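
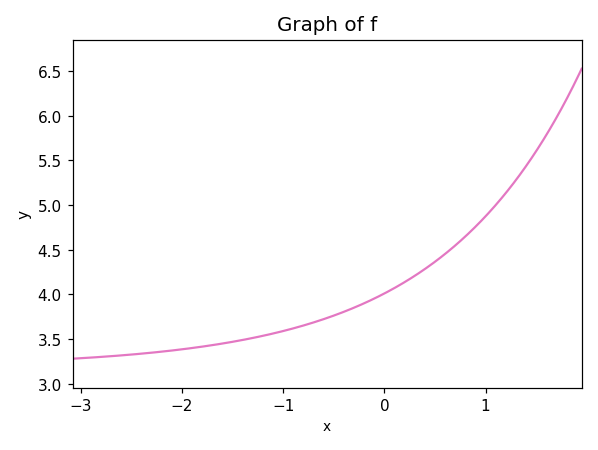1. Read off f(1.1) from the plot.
5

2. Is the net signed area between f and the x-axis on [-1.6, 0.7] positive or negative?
positive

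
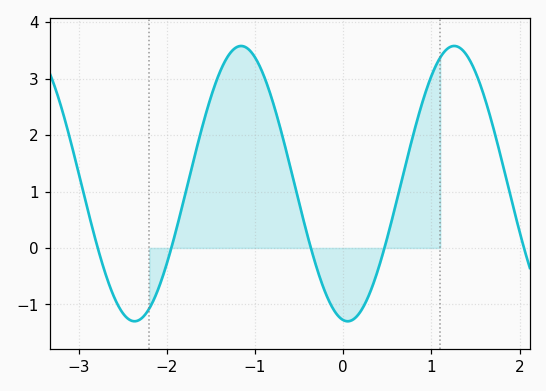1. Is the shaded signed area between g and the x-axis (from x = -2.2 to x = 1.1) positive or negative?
positive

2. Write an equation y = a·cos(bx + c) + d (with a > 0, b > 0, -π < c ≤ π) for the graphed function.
y = 2.44cos(2.6x + 3.01) + 1.14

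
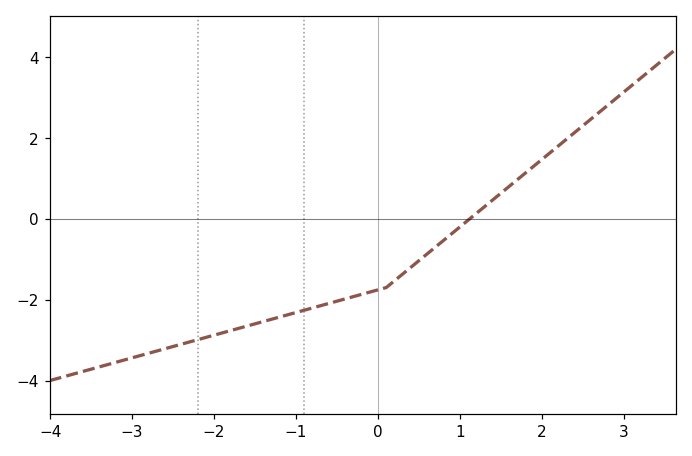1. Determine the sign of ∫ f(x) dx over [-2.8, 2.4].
negative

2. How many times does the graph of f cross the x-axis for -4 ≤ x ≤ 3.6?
1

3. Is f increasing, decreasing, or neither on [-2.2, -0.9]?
increasing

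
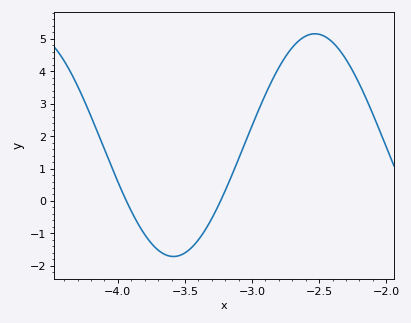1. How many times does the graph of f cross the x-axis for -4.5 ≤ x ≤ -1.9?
2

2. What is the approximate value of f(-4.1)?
1.6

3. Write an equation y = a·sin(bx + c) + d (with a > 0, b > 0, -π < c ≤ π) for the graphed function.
y = 3.43sin(3x + 2.8) + 1.72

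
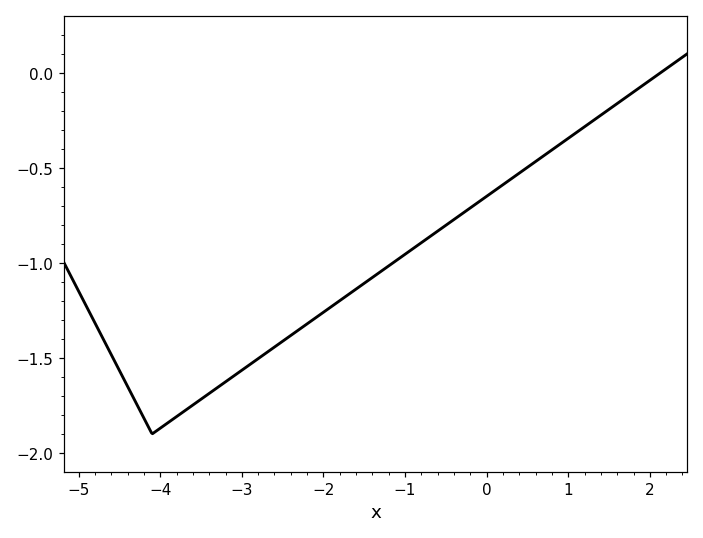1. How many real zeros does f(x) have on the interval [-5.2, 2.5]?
1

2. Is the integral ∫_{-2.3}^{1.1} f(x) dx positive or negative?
negative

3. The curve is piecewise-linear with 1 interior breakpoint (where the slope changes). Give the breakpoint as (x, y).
(-4.1, -1.9)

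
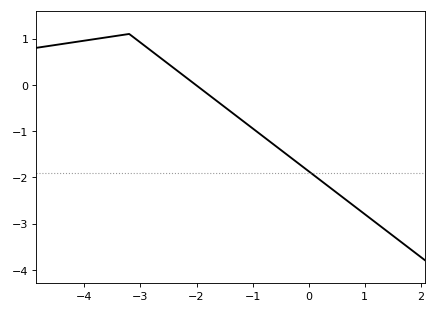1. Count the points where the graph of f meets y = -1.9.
1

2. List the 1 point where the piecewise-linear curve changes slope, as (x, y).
(-3.2, 1.1)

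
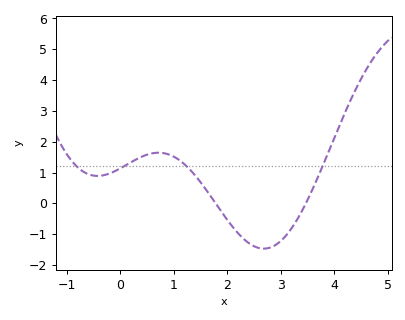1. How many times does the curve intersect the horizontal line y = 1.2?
4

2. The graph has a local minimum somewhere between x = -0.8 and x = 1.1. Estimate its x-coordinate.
-0.4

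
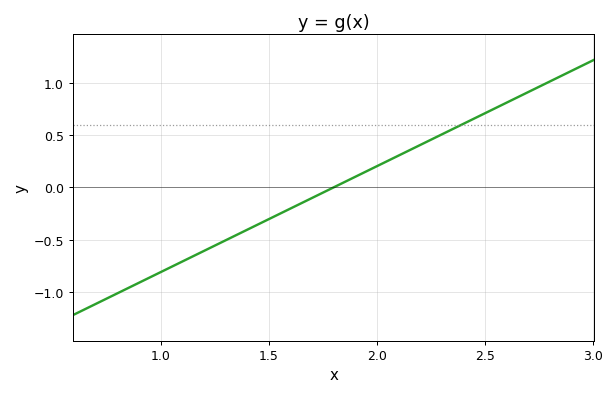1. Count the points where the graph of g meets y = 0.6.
1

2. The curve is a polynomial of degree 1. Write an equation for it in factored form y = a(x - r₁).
y = 1.01(x - 1.8)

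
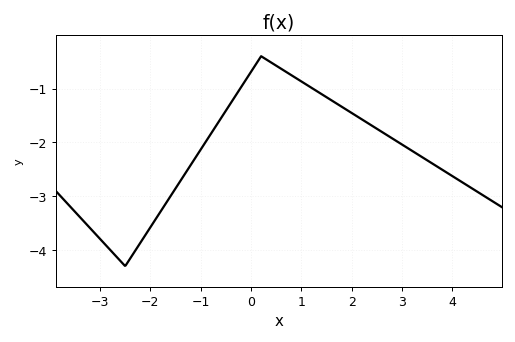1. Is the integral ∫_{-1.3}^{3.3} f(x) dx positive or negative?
negative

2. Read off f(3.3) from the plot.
-2.22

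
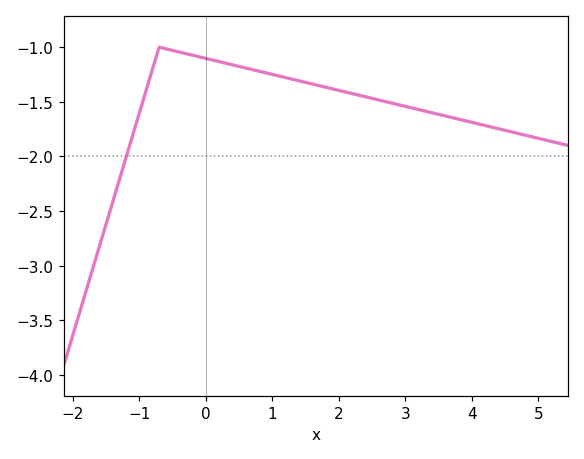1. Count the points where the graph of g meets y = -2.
1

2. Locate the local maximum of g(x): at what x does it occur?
-0.698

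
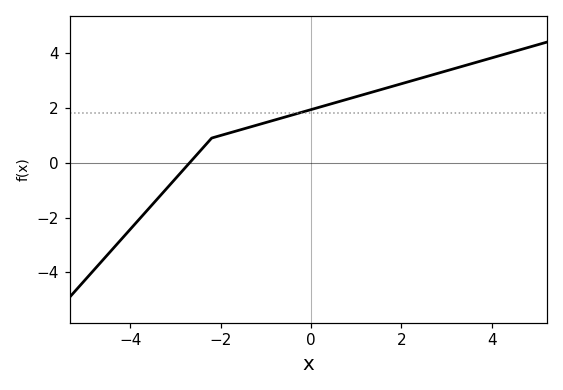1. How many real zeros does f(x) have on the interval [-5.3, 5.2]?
1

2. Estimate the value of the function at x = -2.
1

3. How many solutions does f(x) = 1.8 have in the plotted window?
1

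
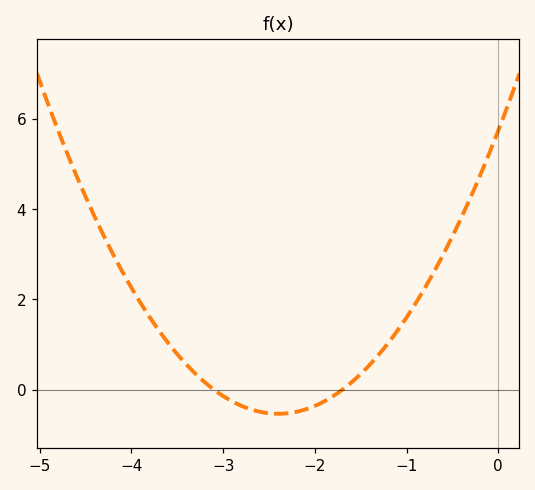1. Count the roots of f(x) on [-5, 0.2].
2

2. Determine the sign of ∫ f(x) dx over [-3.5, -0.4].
positive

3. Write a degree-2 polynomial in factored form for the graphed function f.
y = 1.09(x + 3.1)(x + 1.7)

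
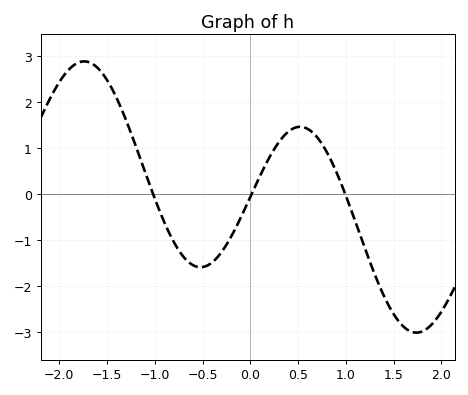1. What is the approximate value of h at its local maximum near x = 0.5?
1.46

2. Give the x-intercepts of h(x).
-1.02, 0.014, 0.994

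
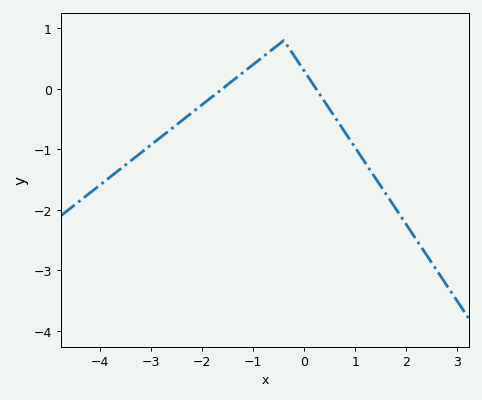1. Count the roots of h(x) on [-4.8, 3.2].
2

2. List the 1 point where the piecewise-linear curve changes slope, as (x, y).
(-0.4, 0.8)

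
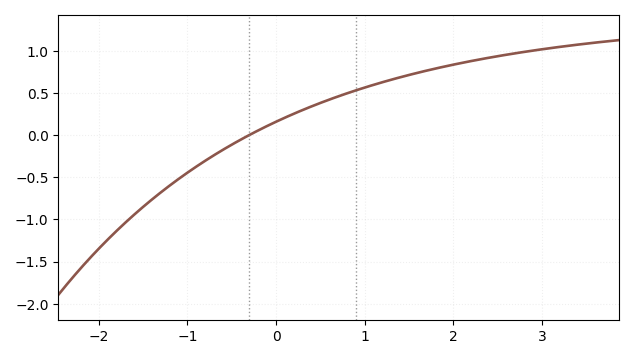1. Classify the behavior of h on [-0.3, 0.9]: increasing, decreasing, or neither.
increasing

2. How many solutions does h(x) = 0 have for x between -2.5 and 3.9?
1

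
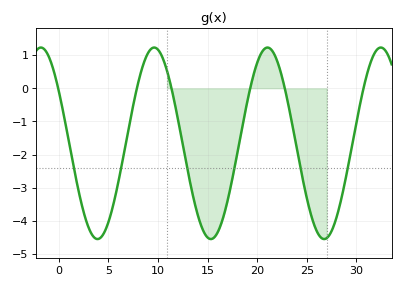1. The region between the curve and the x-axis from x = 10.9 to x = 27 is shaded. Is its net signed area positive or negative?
negative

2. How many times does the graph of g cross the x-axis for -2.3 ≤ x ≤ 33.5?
6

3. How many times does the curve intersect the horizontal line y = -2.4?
6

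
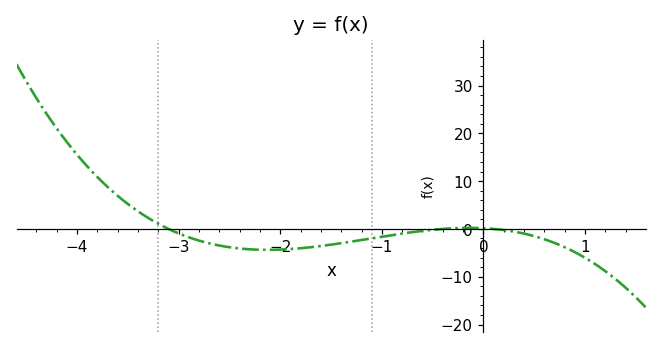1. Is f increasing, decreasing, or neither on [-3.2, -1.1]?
neither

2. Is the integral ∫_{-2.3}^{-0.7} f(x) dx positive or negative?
negative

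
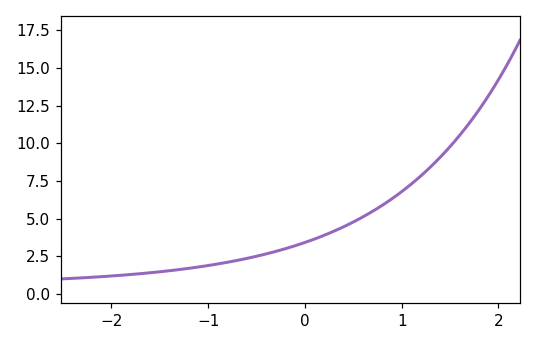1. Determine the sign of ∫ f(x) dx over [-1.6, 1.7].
positive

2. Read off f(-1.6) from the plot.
1.4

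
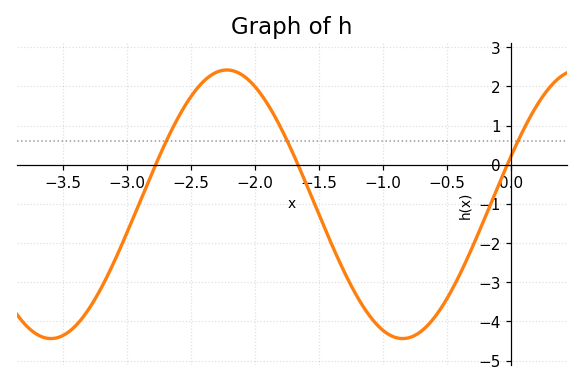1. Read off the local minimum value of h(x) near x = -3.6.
-4.4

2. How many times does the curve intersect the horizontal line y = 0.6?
3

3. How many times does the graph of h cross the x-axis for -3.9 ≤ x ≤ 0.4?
3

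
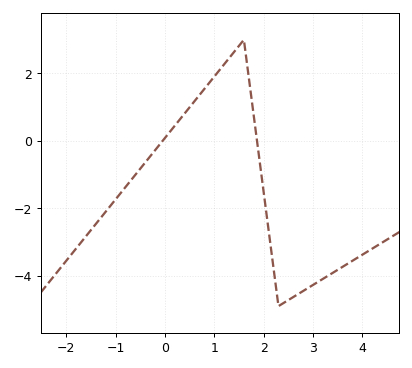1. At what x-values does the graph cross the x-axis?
-0.048, 1.87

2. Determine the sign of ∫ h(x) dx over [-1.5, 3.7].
negative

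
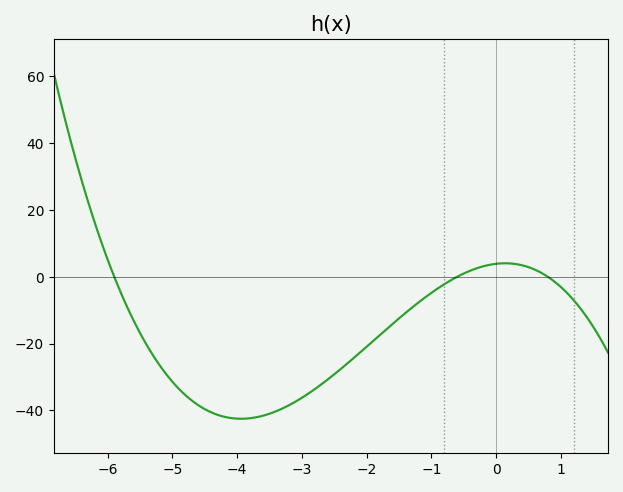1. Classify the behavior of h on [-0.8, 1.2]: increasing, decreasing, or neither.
neither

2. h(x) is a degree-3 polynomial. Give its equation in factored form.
y = -1.37(x + 5.9)(x + 0.6)(x - 0.8)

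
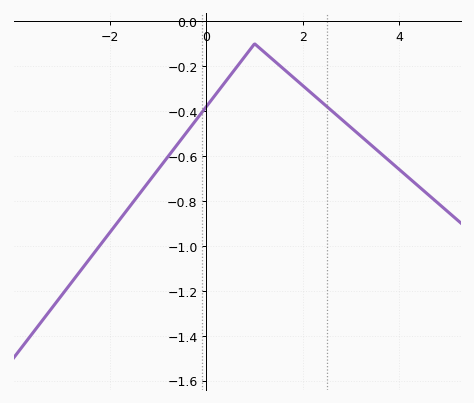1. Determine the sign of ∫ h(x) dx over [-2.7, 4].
negative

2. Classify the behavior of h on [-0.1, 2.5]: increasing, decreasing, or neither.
neither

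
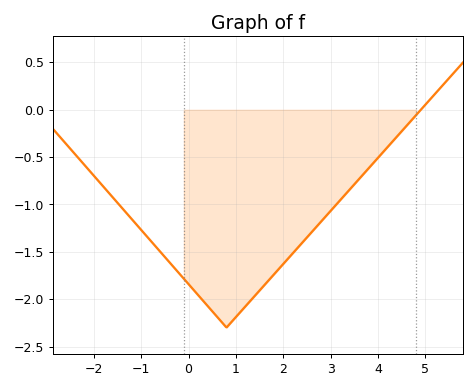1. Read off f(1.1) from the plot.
-2.15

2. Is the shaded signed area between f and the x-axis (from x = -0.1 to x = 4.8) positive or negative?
negative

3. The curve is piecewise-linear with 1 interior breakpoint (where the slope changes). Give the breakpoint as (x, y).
(0.8, -2.3)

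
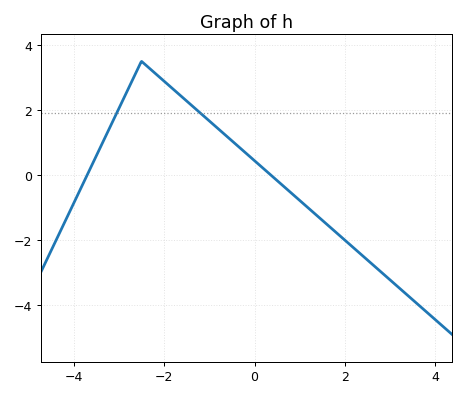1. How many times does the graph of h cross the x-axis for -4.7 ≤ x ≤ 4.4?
2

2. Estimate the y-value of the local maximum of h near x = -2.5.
3.4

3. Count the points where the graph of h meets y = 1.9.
2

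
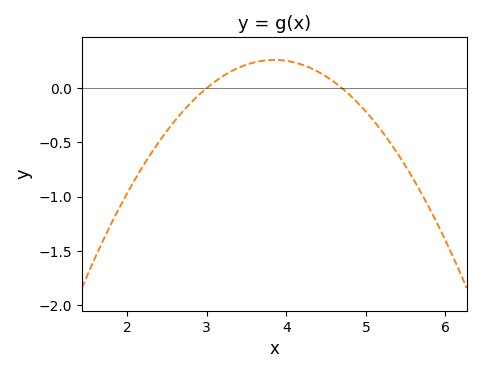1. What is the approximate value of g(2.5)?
-0.4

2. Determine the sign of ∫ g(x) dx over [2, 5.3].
negative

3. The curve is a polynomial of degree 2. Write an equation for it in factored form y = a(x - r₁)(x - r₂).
y = -0.36(x - 3)(x - 4.7)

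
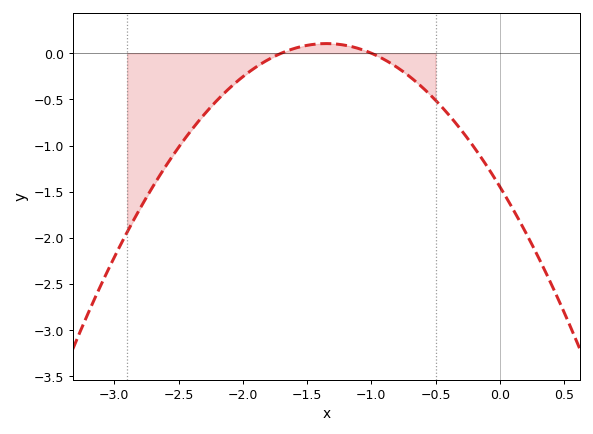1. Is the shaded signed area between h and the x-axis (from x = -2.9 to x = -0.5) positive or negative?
negative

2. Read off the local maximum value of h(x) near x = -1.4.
0.104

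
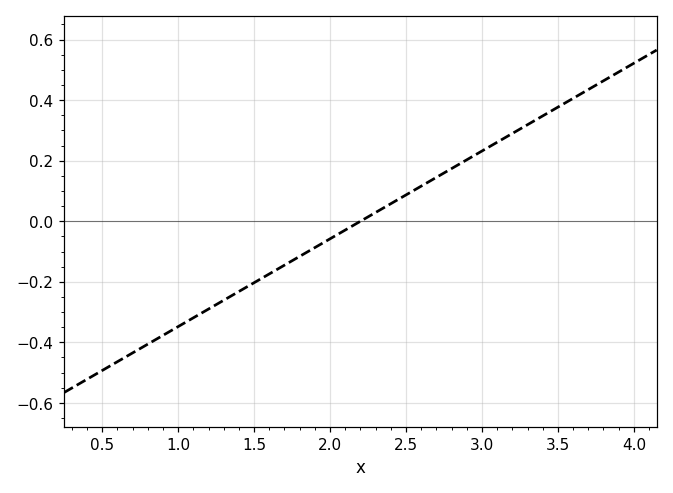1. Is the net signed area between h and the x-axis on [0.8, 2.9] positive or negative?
negative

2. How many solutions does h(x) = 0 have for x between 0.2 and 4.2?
1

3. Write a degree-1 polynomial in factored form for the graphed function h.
y = 0.29(x - 2.2)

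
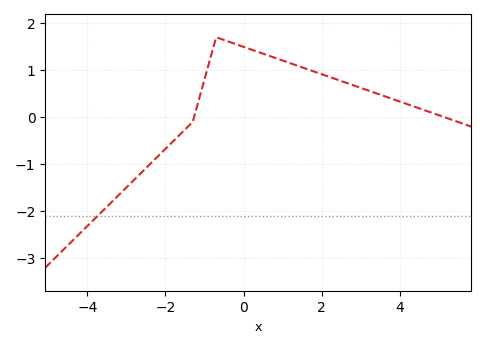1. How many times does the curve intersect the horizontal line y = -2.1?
1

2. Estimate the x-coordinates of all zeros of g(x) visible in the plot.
-1.2, 5.2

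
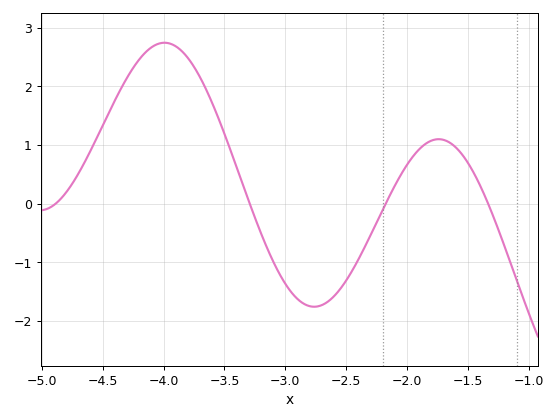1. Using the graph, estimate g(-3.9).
2.7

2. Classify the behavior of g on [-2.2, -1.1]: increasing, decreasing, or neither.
neither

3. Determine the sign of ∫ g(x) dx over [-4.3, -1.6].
positive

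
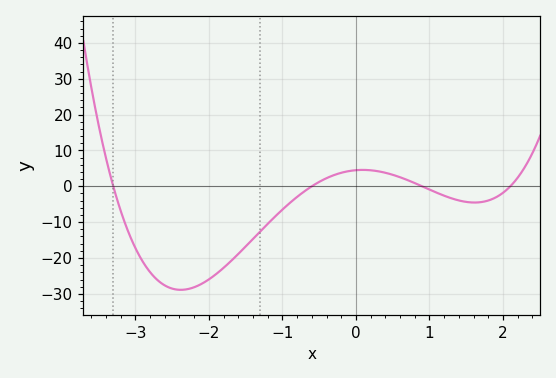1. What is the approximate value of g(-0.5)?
1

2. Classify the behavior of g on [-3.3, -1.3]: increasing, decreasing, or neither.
neither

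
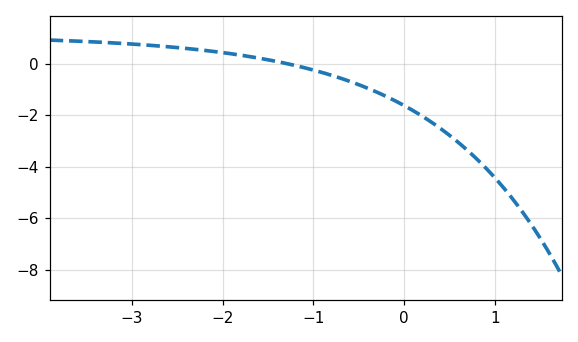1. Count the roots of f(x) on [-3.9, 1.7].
1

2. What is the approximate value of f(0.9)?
-4.05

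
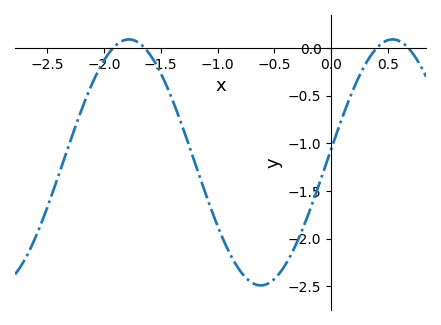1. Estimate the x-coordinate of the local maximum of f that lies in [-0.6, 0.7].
0.55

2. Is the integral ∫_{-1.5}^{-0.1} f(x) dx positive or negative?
negative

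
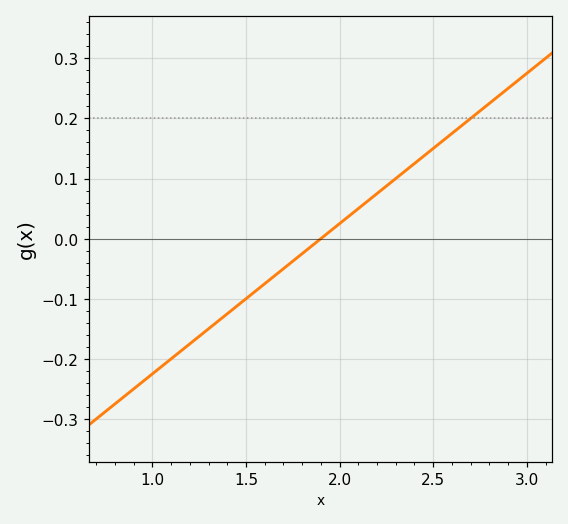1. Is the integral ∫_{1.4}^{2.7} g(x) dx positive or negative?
positive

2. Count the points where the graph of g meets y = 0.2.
1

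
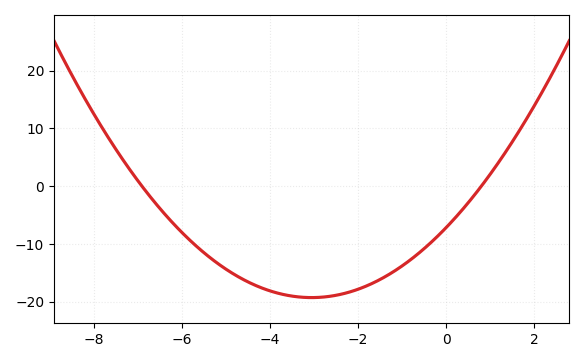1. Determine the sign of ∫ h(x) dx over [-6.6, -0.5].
negative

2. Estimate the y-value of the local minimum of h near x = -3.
-19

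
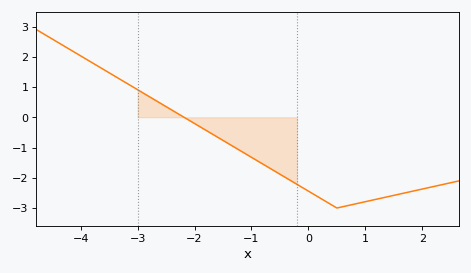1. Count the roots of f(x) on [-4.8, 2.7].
1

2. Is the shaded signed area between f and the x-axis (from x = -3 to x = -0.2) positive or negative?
negative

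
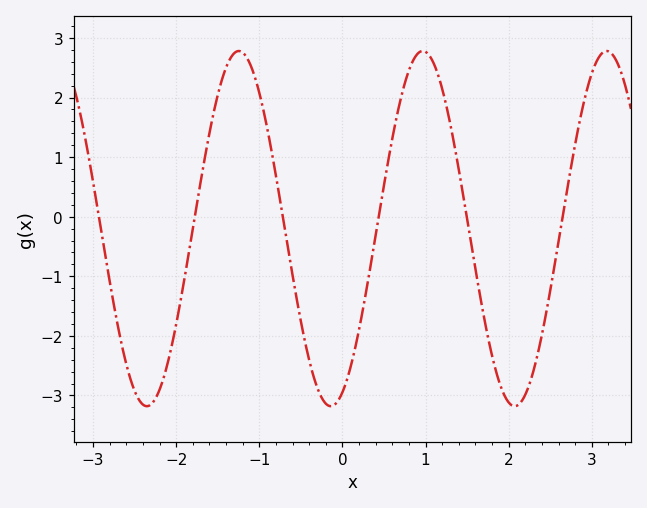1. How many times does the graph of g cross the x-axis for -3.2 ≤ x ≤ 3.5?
6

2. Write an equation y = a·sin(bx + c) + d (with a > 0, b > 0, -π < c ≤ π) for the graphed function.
y = 2.98sin(2.8x - 1.2) - 0.2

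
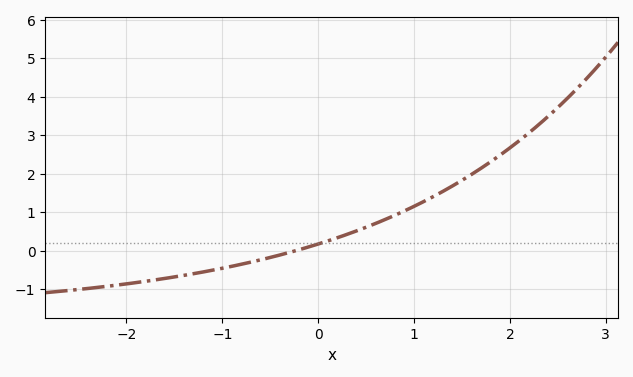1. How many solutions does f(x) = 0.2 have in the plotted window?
1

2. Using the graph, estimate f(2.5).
3.73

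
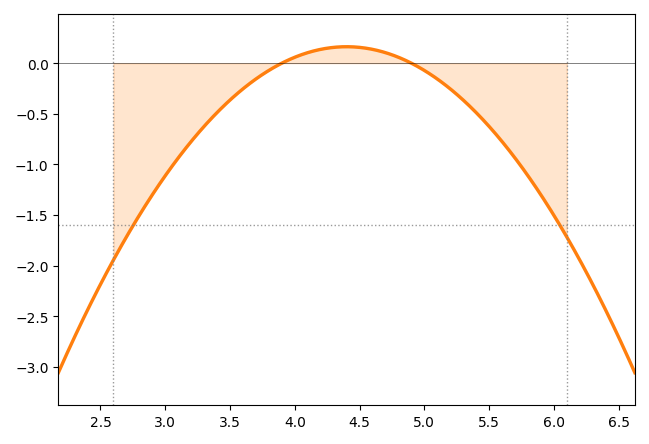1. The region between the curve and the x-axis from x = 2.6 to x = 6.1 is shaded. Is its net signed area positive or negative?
negative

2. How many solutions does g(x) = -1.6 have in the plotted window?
2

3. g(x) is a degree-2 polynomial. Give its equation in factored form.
y = -0.65(x - 3.9)(x - 4.9)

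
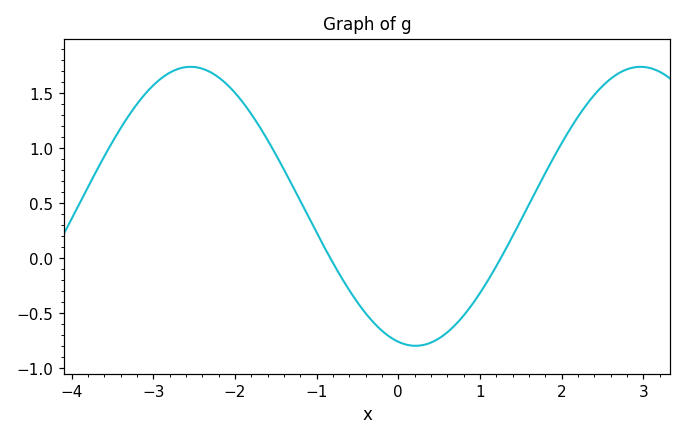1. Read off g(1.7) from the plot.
0.63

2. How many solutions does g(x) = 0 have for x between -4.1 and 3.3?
2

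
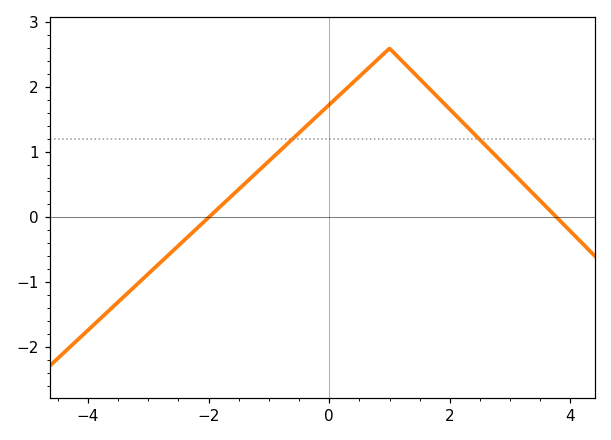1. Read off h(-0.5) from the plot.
1.3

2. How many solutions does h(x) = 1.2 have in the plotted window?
2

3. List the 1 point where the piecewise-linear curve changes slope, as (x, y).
(1, 2.6)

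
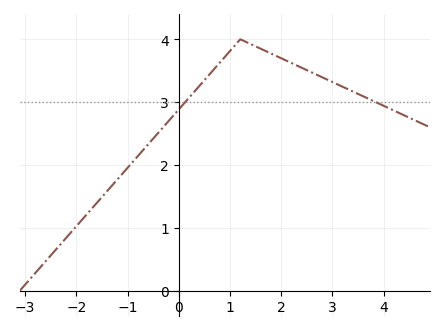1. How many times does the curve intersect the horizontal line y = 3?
2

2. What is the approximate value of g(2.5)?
3.51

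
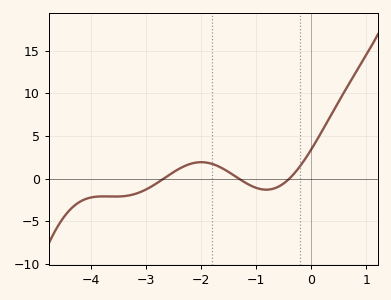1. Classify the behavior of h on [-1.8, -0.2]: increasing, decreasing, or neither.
neither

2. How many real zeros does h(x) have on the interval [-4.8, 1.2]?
3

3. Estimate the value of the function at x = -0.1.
2.41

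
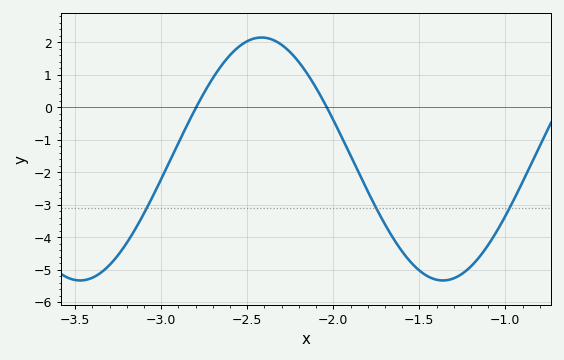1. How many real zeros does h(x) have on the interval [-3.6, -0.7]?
2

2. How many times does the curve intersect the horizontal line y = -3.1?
3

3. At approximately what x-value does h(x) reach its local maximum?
-2.42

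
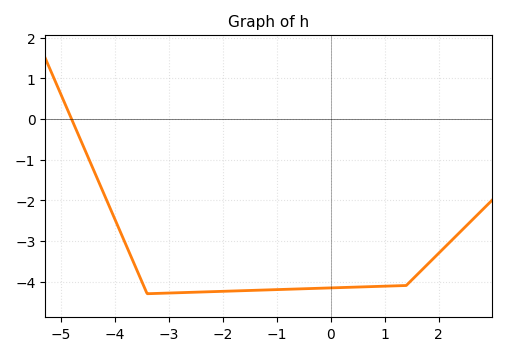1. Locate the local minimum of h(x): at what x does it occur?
-3.4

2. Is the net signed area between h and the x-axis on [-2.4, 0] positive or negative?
negative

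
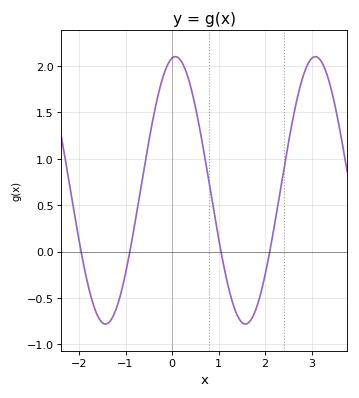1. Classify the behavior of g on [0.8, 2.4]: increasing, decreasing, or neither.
neither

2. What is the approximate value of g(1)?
0.15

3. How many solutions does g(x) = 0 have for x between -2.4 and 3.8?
4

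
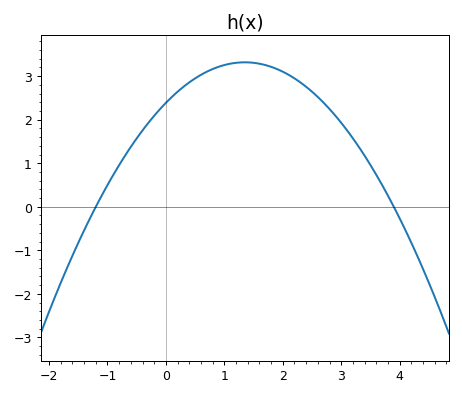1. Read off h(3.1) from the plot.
1.8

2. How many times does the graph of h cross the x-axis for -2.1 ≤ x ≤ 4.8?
2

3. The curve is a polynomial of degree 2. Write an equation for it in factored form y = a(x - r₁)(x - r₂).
y = -0.51(x + 1.2)(x - 3.9)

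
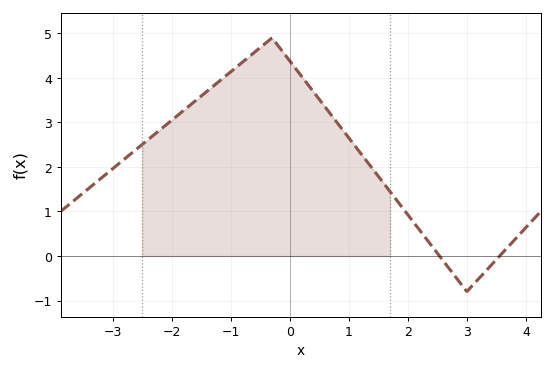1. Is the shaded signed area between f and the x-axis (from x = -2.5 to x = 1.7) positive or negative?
positive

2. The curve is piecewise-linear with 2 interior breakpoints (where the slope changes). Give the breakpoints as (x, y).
(-0.3, 4.9); (3, -0.8)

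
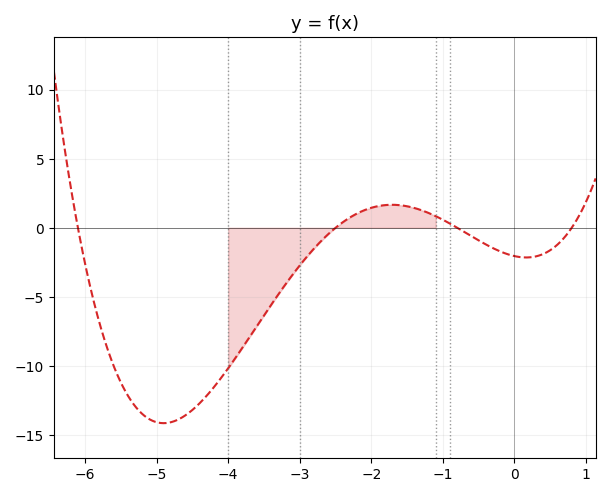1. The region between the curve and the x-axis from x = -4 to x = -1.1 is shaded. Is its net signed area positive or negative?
negative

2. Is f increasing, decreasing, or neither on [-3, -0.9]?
neither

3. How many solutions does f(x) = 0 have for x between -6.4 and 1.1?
4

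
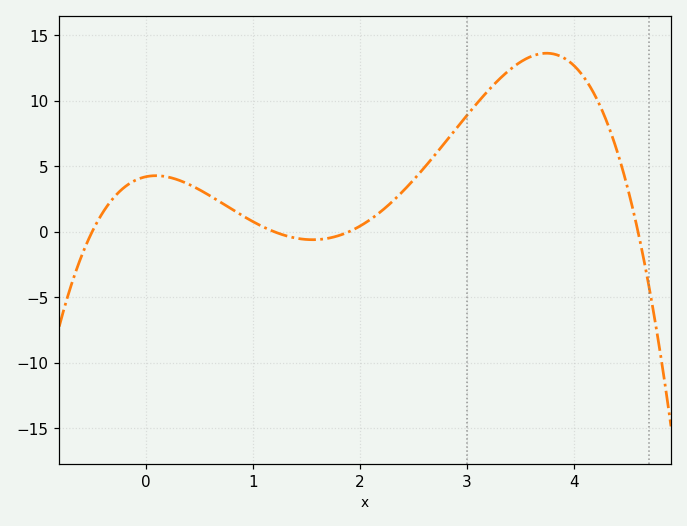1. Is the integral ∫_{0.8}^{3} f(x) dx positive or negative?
positive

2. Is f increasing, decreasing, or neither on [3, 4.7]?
neither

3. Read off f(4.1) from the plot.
11.7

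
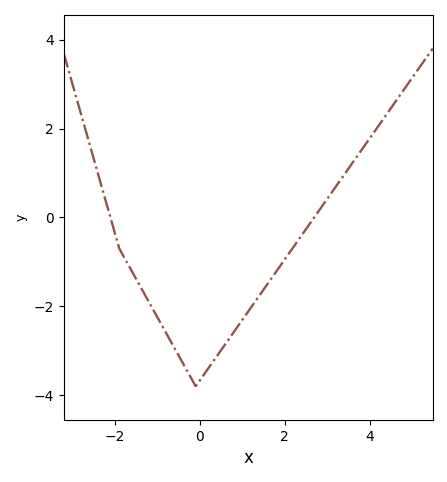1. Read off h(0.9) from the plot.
-2.4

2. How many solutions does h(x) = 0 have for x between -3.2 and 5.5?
2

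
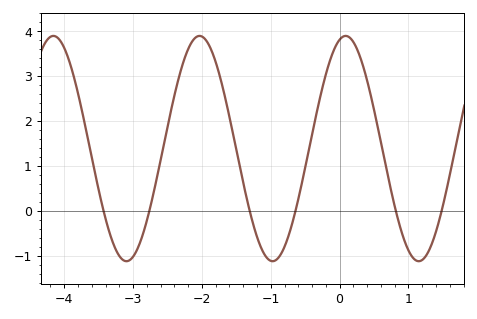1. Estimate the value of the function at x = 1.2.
-1.1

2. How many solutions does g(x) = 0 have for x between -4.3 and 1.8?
6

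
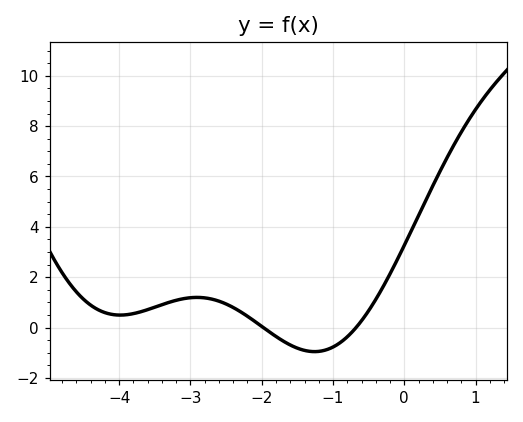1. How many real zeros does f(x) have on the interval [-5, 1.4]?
2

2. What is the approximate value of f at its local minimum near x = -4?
0.4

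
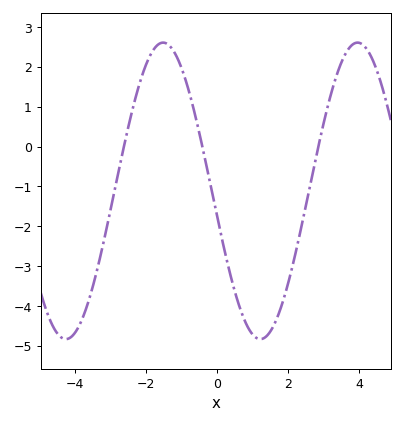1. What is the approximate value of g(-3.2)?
-2.5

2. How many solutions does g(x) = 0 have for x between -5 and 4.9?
3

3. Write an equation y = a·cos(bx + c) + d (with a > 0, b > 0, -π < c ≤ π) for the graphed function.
y = 3.72cos(1.1x + 1.7) - 1.11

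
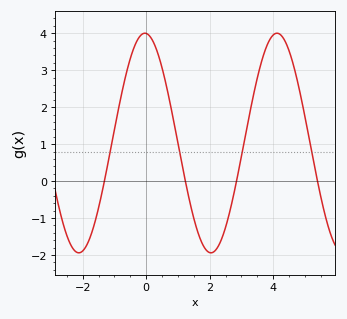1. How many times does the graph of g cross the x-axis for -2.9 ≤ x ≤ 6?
4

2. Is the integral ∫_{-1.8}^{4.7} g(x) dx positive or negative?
positive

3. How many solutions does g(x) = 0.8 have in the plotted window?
4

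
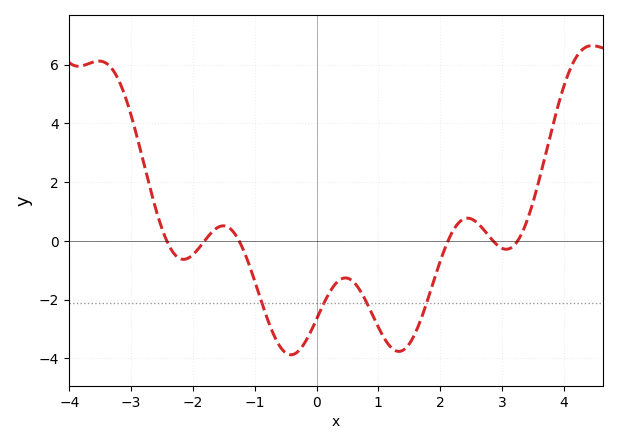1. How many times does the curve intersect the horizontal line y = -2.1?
4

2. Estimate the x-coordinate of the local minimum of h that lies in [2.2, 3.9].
3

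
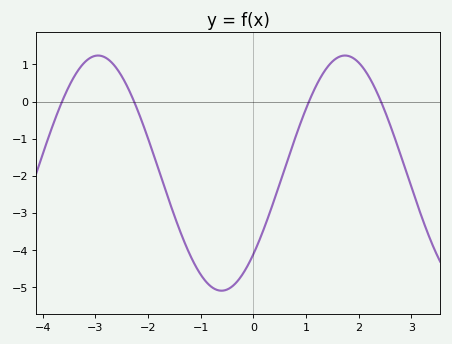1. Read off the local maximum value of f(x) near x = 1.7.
1.24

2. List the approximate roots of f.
-3.63, -2.27, 1.06, 2.42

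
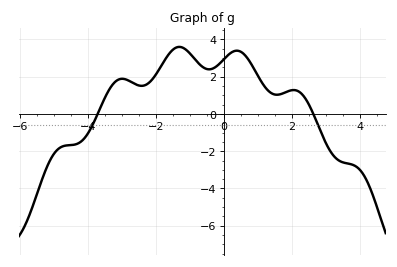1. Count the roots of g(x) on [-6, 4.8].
2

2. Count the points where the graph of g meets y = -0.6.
2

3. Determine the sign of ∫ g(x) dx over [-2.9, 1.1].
positive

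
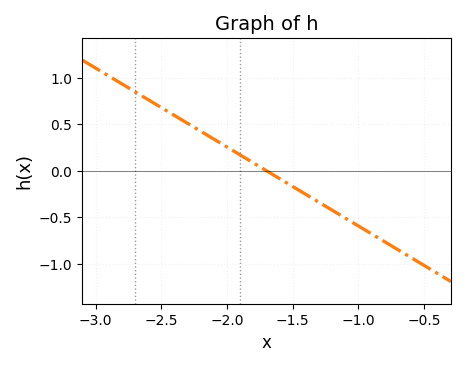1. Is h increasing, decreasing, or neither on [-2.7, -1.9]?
decreasing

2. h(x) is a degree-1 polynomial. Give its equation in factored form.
y = -0.85(x + 1.7)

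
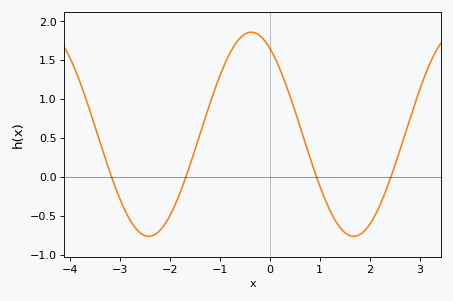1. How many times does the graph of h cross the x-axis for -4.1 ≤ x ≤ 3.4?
4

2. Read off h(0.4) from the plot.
1.04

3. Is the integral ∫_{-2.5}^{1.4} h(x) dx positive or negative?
positive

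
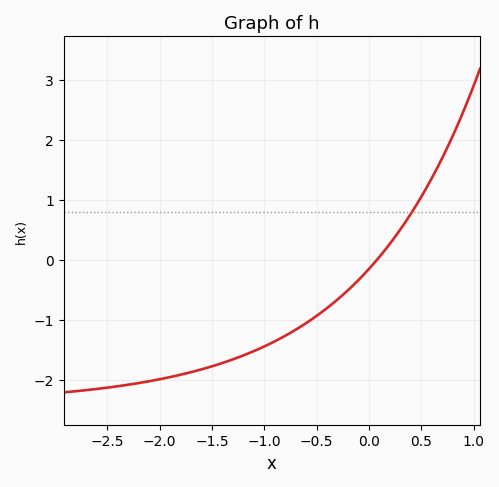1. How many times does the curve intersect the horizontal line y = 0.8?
1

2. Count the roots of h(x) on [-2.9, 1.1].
1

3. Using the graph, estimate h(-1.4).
-1.7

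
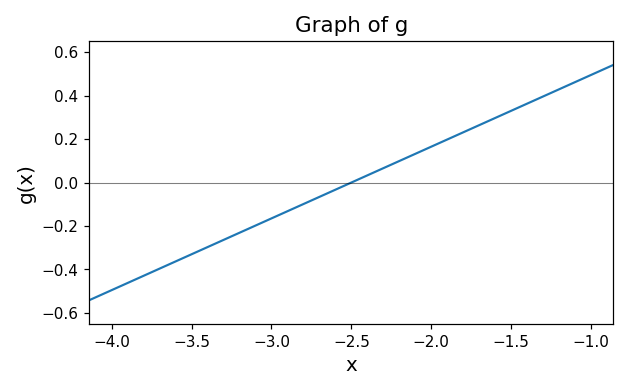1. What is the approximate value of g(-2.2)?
0.099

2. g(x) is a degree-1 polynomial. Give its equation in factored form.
y = 0.33(x + 2.5)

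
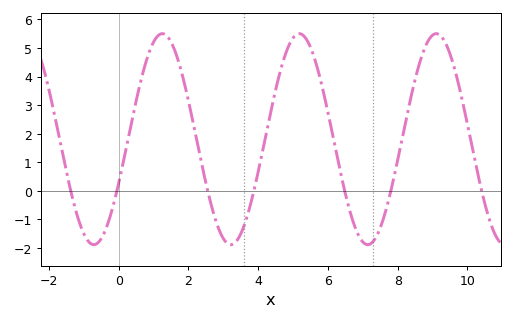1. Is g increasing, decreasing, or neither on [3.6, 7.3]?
neither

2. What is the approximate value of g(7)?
-1.8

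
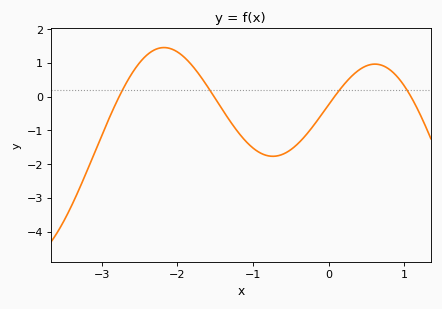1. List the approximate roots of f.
-2.77, -1.52, 0.077, 1.09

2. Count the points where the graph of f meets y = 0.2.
4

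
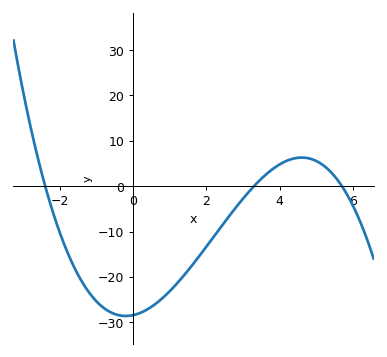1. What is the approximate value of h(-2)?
-10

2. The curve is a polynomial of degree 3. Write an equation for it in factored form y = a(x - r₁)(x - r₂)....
y = -0.63(x + 2.4)(x - 3.3)(x - 5.7)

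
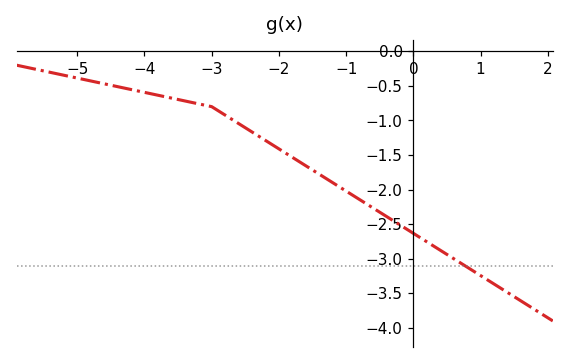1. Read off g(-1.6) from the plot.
-1.65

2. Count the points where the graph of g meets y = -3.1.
1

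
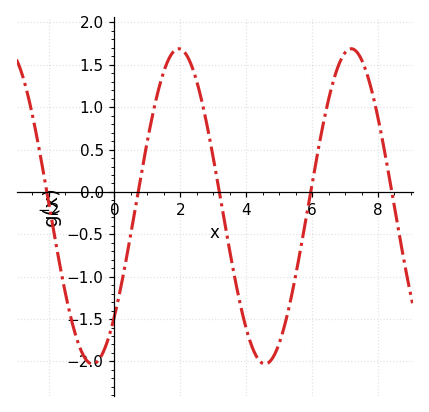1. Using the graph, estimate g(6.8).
1.5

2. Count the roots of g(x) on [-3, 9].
5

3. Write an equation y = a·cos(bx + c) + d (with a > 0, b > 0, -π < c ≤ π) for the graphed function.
y = 1.86cos(1.2x - 2.3) - 0.17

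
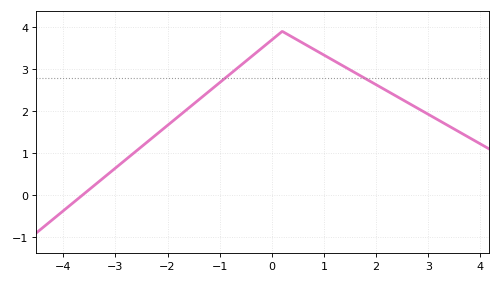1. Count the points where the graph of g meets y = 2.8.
2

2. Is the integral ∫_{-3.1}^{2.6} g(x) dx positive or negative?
positive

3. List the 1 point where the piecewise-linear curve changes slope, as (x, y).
(0.2, 3.9)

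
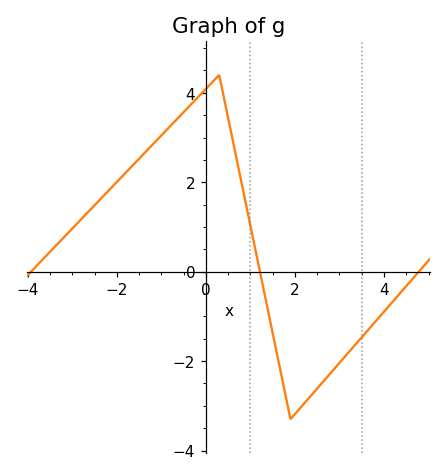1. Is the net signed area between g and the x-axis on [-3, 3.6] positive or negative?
positive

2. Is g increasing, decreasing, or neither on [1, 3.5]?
neither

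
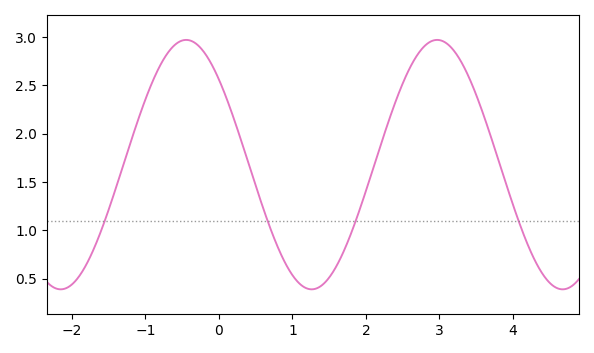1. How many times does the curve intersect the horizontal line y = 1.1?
4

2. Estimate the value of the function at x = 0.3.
1.94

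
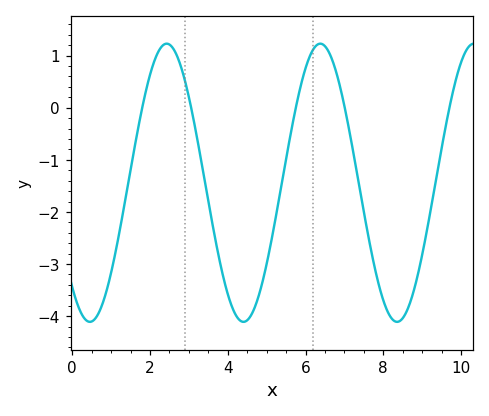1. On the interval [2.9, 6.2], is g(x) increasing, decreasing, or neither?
neither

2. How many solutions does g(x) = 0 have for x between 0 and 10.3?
5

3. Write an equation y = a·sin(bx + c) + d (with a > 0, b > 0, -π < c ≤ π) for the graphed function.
y = 2.67sin(1.59x - 2.29) - 1.44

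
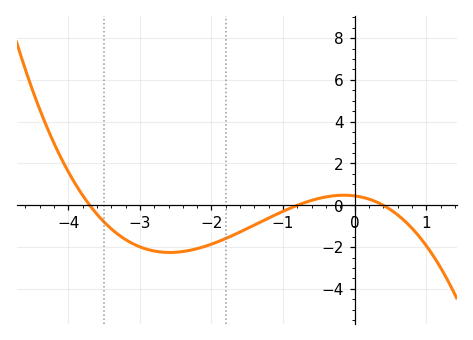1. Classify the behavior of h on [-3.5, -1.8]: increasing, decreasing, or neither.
neither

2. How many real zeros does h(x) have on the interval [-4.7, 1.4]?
3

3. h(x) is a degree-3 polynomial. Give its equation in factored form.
y = -0.38(x + 3.7)(x + 0.8)(x - 0.4)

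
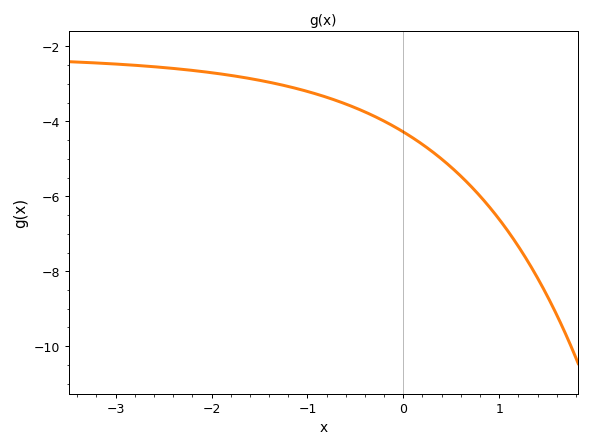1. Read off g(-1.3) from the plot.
-3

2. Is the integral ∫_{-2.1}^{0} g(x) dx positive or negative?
negative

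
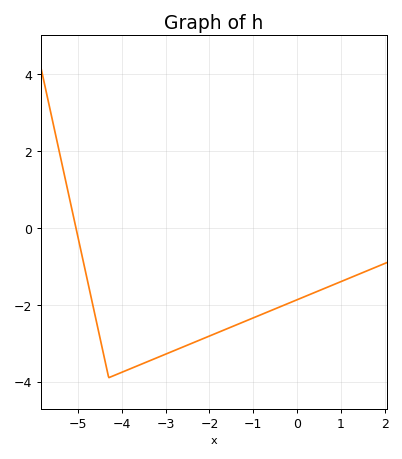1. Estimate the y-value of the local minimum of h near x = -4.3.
-3.9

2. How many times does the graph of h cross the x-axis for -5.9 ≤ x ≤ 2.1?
1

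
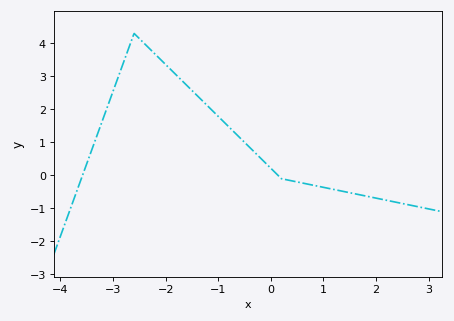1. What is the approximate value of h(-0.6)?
1.16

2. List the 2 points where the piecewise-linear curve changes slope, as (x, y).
(-2.6, 4.3); (0.2, -0.1)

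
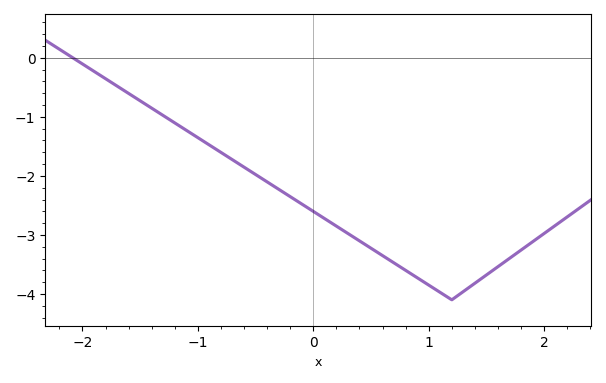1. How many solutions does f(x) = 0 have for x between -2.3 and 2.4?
1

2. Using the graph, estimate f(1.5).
-3.68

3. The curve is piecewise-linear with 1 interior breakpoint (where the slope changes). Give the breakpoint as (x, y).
(1.2, -4.1)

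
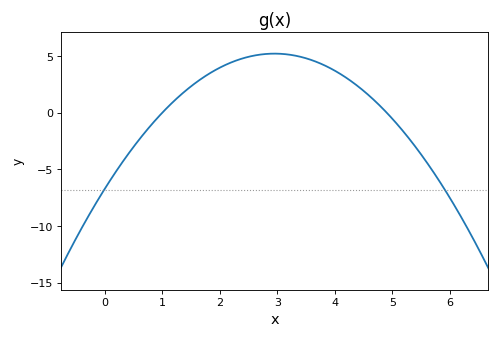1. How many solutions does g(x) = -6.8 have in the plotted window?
2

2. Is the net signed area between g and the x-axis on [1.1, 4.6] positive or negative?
positive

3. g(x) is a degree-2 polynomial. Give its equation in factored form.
y = -1.37(x - 1)(x - 4.9)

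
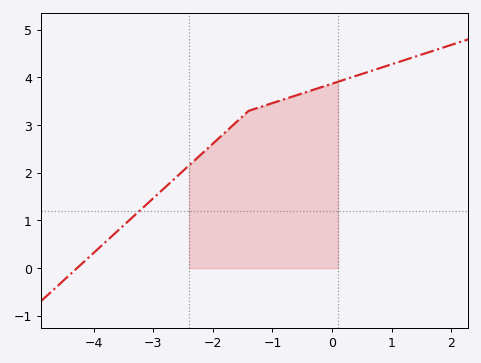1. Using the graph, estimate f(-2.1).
2.5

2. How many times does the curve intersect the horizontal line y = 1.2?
1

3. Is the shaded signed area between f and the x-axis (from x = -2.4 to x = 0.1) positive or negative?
positive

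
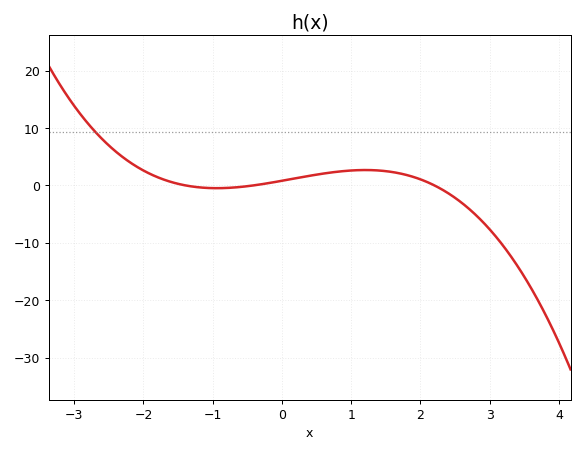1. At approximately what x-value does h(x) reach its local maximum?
1.21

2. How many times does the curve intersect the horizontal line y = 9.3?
1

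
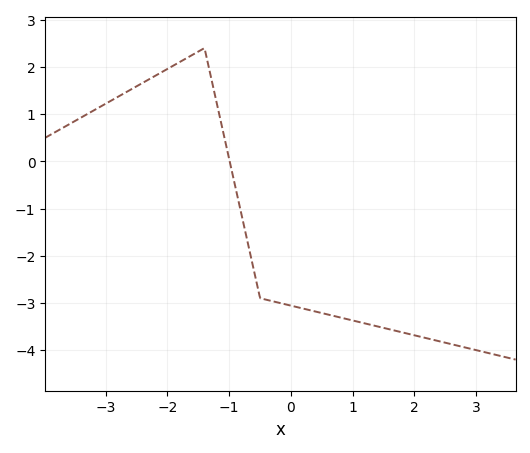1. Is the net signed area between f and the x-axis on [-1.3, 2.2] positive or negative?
negative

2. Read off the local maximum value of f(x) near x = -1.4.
2.4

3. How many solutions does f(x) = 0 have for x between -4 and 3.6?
1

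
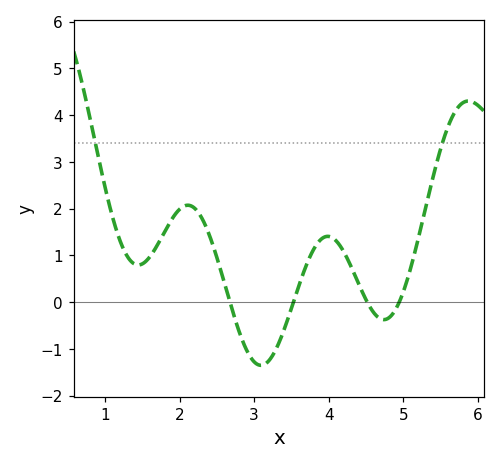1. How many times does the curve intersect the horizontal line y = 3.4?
2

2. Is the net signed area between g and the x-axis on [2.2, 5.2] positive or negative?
positive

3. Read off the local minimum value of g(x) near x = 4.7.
-0.374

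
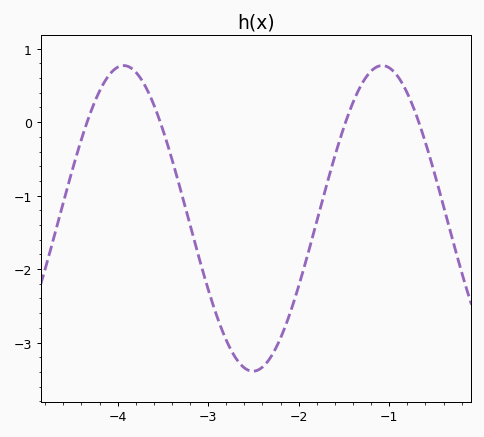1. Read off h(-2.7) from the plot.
-3.2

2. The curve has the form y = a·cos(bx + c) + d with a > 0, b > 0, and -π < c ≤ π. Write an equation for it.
y = 2.08cos(2.2x + 2.4) - 1.31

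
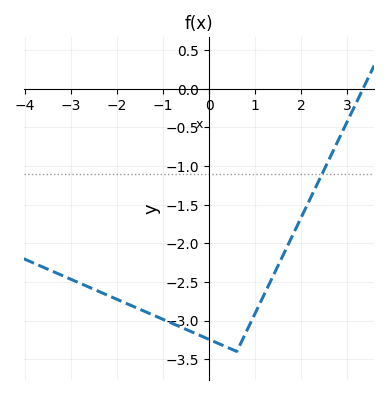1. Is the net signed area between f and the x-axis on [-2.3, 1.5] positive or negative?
negative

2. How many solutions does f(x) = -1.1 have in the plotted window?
1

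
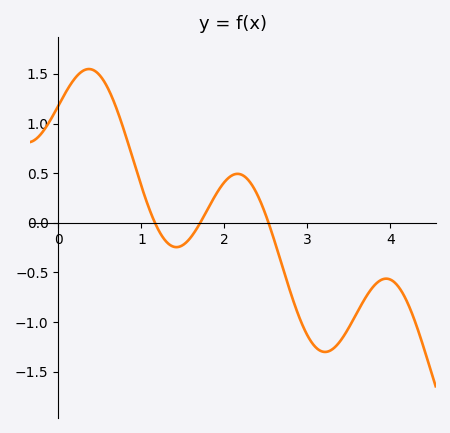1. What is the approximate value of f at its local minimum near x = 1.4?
-0.25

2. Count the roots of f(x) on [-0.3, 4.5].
3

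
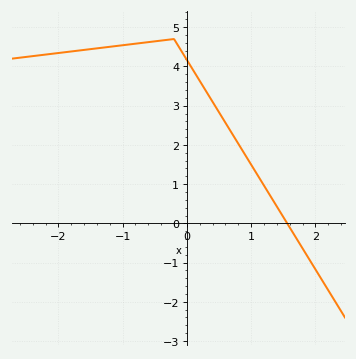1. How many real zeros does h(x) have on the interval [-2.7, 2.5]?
1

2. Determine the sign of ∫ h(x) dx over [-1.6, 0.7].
positive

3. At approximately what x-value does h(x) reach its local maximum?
-0.201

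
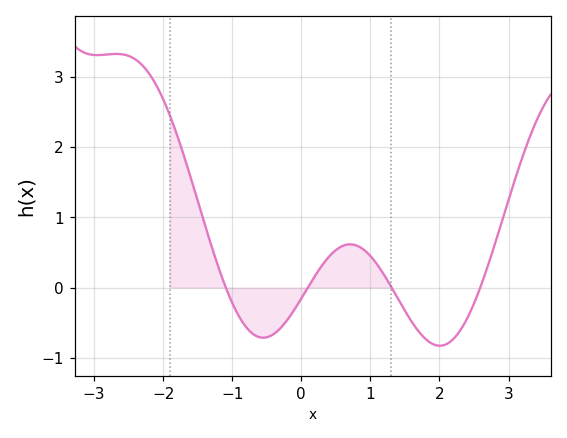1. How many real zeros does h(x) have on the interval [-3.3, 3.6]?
4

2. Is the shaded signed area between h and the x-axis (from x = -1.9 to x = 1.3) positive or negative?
positive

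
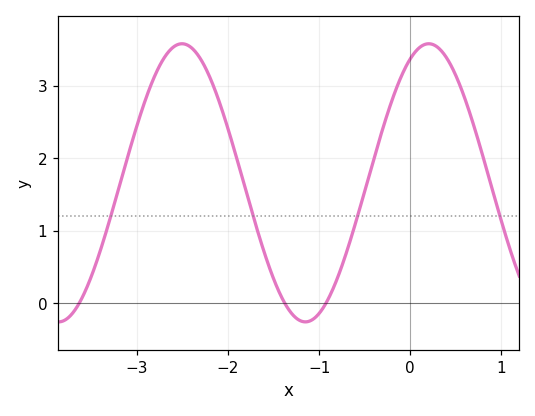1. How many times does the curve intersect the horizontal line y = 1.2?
4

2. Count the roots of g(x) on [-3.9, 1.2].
3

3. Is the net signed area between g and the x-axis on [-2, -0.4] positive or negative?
positive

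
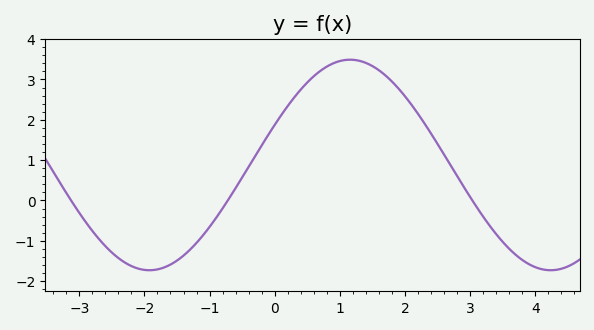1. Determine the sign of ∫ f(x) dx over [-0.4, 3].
positive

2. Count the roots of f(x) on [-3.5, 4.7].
3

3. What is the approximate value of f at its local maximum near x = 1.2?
3.49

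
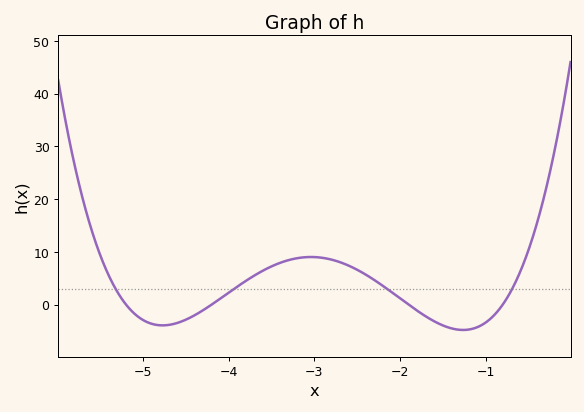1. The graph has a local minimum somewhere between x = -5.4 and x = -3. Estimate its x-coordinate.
-4.77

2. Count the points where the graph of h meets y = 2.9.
4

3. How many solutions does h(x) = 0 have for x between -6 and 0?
4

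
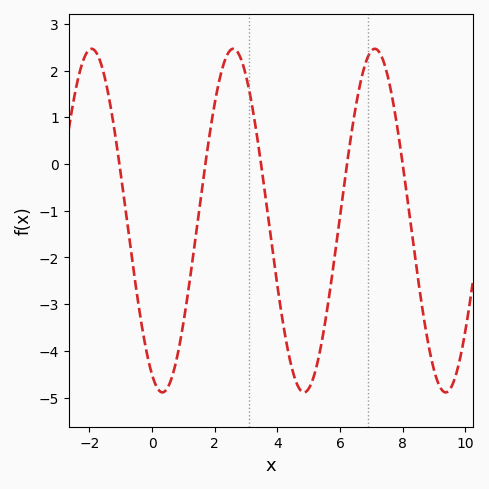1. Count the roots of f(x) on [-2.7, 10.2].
5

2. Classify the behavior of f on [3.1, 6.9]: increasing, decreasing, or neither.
neither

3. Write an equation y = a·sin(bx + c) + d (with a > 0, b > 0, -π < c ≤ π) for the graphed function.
y = 3.68sin(1.4x - 2) - 1.21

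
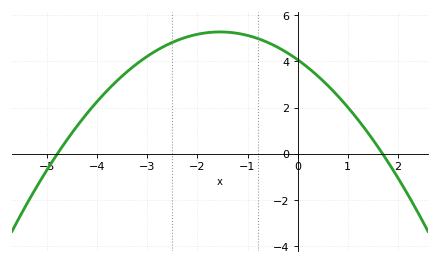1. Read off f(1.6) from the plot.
0.32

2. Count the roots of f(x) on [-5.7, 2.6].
2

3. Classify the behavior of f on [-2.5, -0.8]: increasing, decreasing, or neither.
neither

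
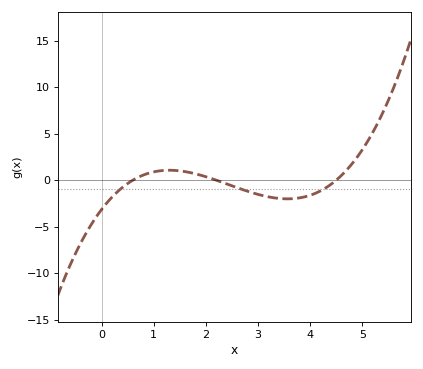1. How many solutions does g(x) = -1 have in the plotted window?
3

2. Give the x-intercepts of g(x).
0.6, 2.2, 4.5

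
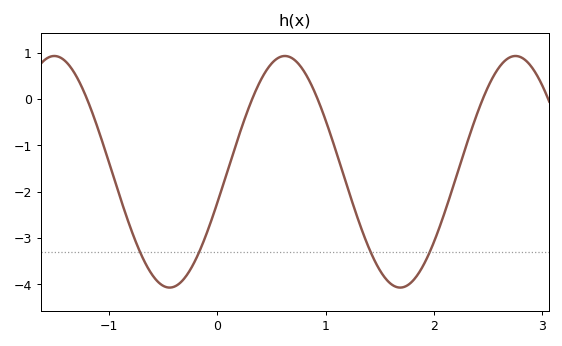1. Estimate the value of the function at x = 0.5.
0.765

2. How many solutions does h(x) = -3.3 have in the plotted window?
4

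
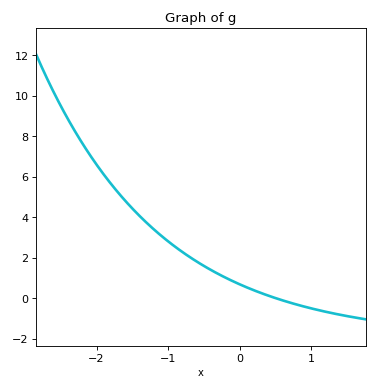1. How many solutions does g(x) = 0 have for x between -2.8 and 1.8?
1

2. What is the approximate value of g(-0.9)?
2.6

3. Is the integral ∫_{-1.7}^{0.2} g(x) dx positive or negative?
positive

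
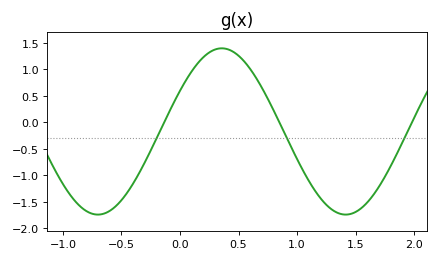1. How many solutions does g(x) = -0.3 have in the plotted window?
3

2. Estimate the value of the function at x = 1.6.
-1.5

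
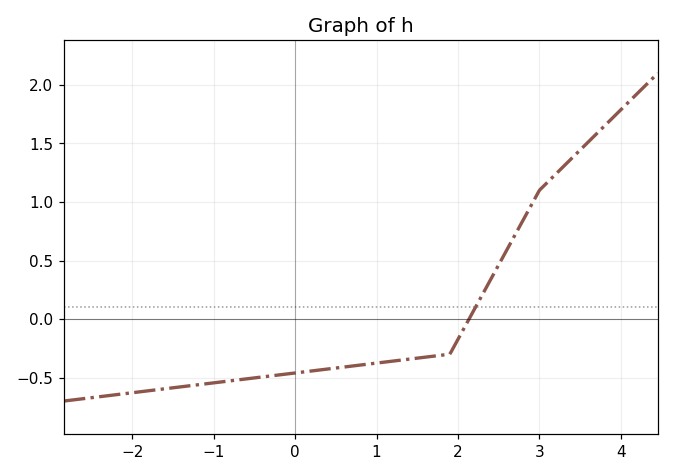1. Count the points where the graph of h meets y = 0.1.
1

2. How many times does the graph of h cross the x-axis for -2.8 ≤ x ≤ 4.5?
1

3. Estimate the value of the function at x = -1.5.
-0.587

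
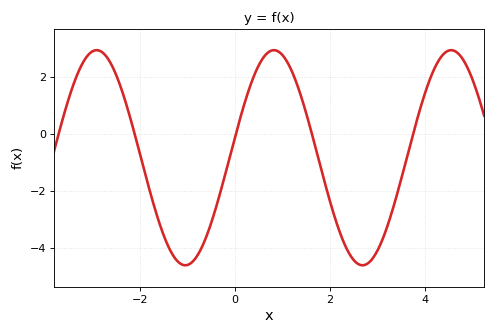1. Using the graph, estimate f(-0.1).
-0.8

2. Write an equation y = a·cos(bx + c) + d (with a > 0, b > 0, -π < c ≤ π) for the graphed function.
y = 3.76cos(1.7x - 1.4) - 0.83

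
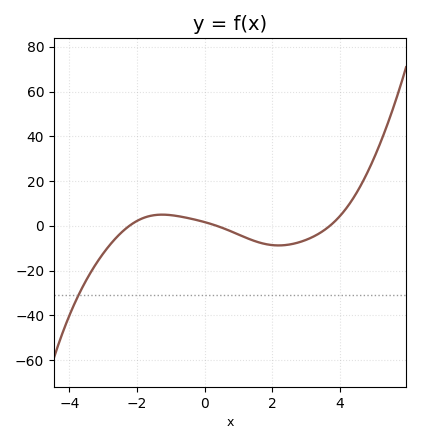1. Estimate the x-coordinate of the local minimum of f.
2.19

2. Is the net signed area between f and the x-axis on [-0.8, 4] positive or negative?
negative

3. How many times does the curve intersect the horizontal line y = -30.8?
1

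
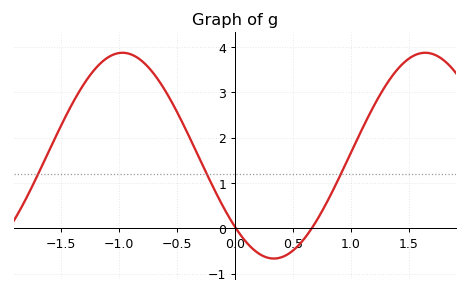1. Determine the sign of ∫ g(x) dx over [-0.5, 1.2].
positive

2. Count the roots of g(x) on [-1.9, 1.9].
2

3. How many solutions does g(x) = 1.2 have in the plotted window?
3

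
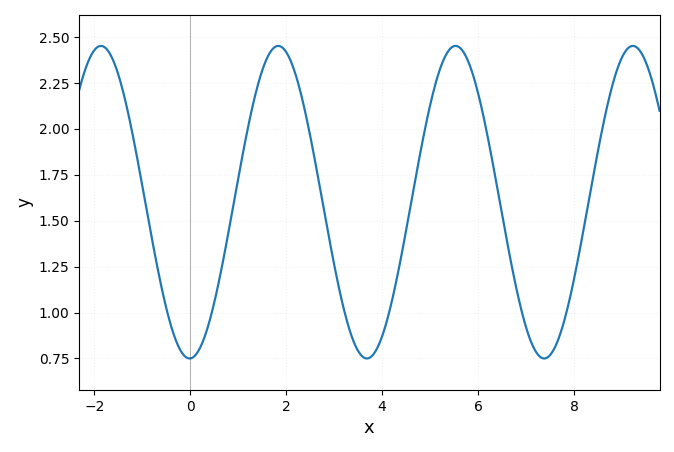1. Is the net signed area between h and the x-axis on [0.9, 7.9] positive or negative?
positive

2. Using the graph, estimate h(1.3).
2.12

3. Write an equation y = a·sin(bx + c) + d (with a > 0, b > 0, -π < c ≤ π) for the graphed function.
y = 0.85sin(1.7x - 1.6) + 1.6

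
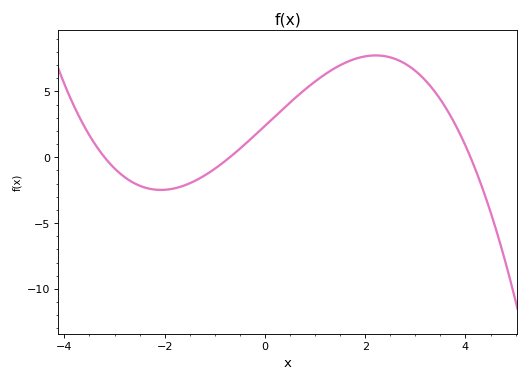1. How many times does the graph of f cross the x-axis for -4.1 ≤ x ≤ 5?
3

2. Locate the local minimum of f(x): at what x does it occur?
-2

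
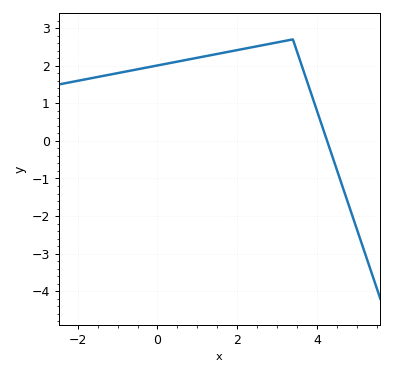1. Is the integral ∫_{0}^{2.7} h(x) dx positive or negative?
positive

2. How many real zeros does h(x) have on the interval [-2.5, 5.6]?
1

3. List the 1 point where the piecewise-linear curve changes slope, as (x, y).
(3.4, 2.7)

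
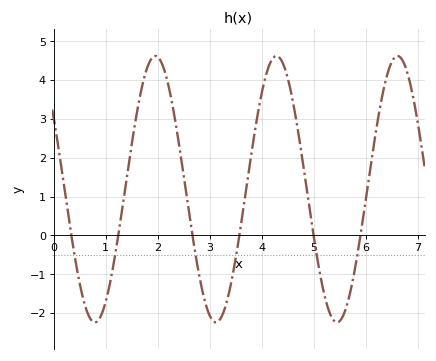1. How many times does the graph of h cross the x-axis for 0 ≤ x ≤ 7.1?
6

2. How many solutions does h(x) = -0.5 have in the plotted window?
6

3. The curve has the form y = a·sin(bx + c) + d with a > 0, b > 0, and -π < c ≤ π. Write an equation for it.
y = 3.43sin(2.7x + 2.6) + 1.19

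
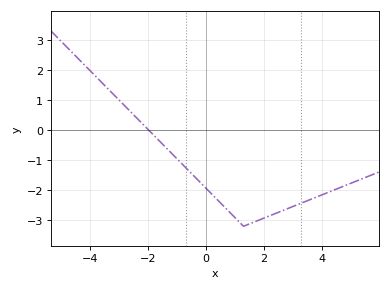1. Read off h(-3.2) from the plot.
1.2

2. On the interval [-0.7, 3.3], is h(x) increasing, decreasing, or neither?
neither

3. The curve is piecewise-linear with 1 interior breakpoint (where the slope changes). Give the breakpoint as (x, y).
(1.3, -3.2)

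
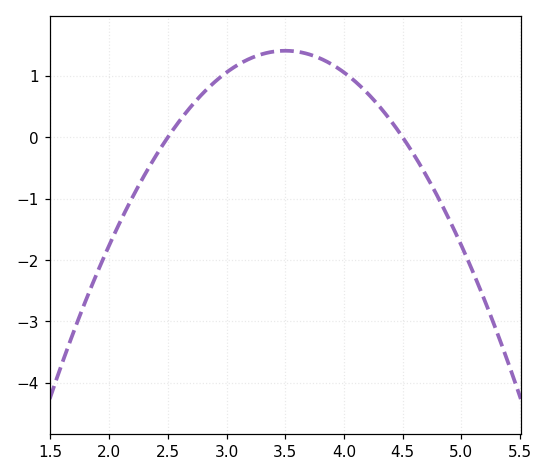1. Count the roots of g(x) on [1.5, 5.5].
2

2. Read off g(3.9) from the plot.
1.18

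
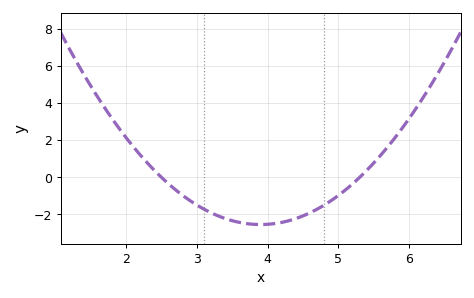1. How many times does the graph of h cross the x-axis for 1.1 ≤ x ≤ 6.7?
2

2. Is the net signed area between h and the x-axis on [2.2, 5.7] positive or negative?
negative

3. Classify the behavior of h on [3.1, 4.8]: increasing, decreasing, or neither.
neither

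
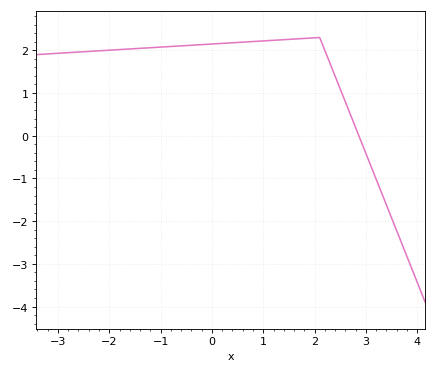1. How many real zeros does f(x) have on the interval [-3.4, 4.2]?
1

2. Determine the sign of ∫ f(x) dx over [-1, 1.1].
positive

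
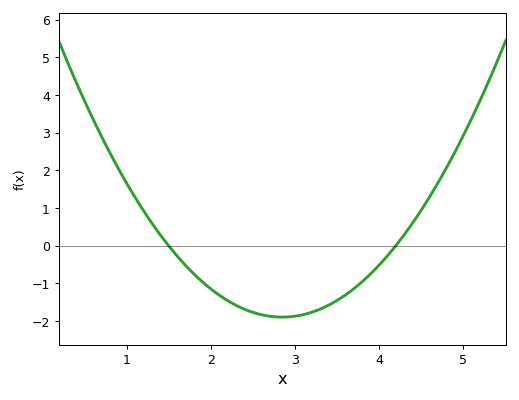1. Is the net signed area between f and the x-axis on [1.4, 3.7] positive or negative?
negative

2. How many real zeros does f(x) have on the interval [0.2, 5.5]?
2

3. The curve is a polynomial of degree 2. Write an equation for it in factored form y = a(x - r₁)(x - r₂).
y = 1.04(x - 1.5)(x - 4.2)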